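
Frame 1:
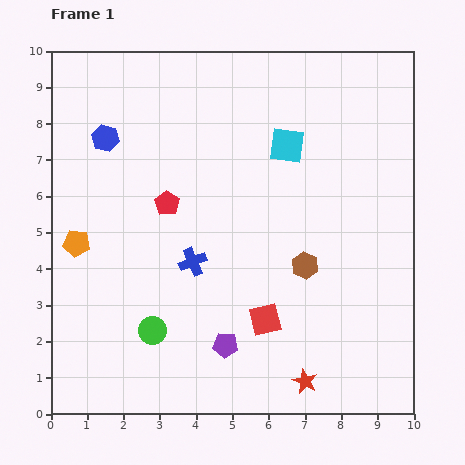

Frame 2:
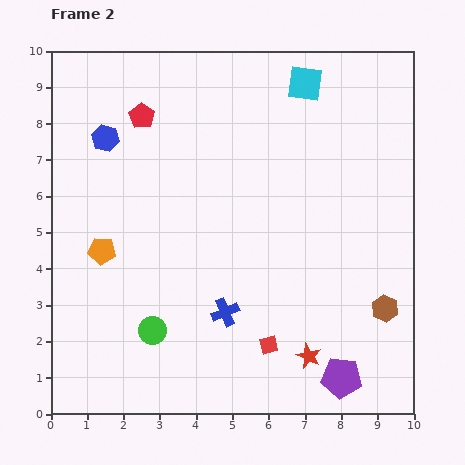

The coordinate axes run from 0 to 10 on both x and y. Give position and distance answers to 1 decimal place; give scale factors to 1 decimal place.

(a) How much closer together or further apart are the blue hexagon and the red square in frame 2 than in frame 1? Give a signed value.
+0.6

Distance in frame 1: 6.7. Distance in frame 2: 7.3.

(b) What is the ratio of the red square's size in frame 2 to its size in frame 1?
0.6×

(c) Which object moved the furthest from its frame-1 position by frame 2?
the purple pentagon

(moved 3.3; next 2.5)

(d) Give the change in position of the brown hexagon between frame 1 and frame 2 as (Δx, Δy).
(2.2, -1.2)

The brown hexagon was at (7.0, 4.1) in frame 1 and (9.2, 2.9) in frame 2.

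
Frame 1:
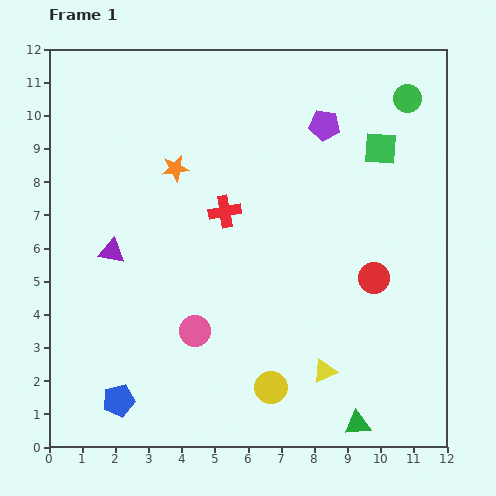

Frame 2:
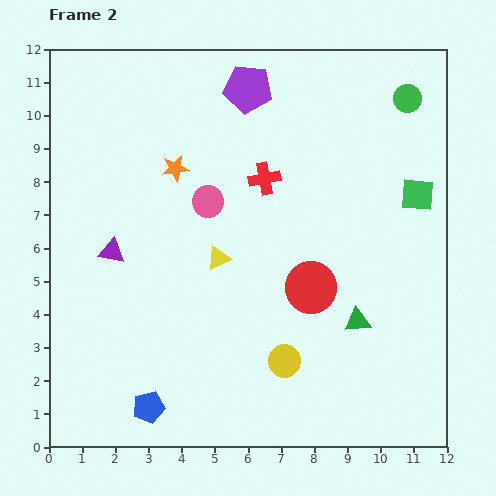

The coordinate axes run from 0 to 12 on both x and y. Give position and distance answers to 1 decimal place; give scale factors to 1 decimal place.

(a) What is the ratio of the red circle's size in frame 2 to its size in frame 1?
1.7×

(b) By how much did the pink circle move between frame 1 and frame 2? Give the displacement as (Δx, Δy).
(0.4, 3.9)

The pink circle was at (4.4, 3.5) in frame 1 and (4.8, 7.4) in frame 2.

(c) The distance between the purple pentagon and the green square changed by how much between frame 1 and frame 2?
+4.2

Distance in frame 1: 1.8. Distance in frame 2: 6.0.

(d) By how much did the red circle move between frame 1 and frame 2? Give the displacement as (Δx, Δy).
(-1.9, -0.3)

The red circle was at (9.8, 5.1) in frame 1 and (7.9, 4.8) in frame 2.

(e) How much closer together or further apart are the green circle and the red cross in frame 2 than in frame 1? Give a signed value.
-1.6

Distance in frame 1: 6.5. Distance in frame 2: 4.9.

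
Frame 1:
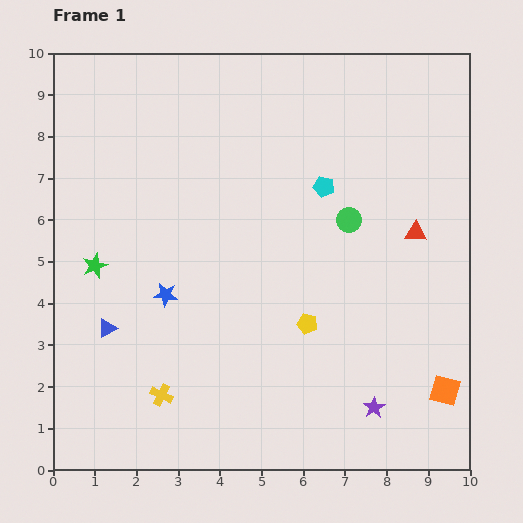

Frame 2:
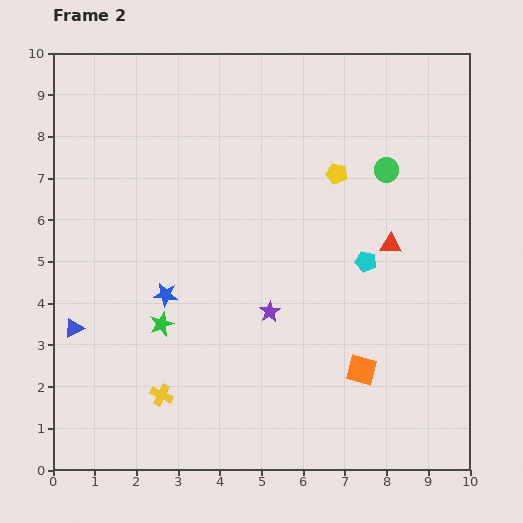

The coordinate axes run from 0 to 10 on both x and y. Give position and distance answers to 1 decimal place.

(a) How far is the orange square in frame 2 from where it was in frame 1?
2.1

The orange square moved from (9.4, 1.9) to (7.4, 2.4), a distance of √(2.0² + 0.5²) ≈ 2.1.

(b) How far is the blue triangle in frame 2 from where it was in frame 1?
0.8

The blue triangle moved from (1.3, 3.4) to (0.5, 3.4), a distance of √(0.8² + 0.0²) ≈ 0.8.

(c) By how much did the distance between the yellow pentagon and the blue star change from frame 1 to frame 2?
+1.5

Distance in frame 1: 3.5. Distance in frame 2: 5.0.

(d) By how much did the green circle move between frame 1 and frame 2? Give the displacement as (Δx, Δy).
(0.9, 1.2)

The green circle was at (7.1, 6.0) in frame 1 and (8.0, 7.2) in frame 2.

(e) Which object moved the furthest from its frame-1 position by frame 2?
the yellow pentagon

(moved 3.7; next 3.4)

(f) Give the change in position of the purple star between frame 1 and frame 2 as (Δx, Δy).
(-2.5, 2.3)

The purple star was at (7.7, 1.5) in frame 1 and (5.2, 3.8) in frame 2.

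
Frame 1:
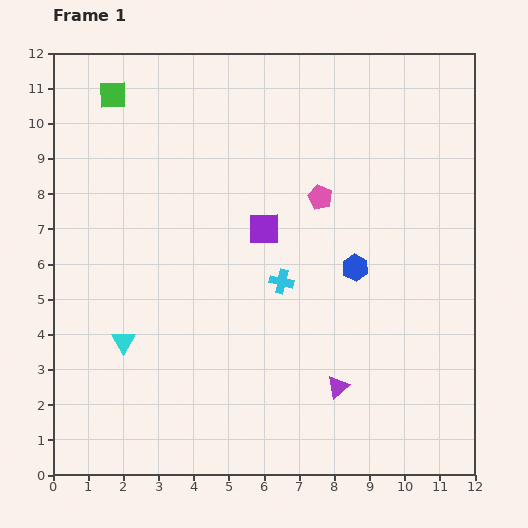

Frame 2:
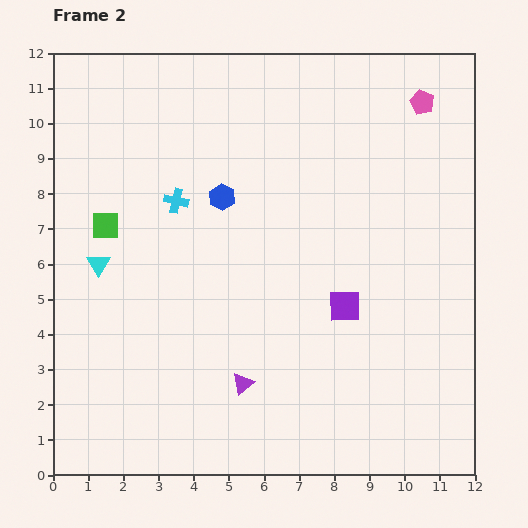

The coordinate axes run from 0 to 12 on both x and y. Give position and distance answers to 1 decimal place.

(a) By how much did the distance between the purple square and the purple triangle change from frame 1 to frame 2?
-1.4

Distance in frame 1: 5.0. Distance in frame 2: 3.6.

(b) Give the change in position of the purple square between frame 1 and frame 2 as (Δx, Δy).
(2.3, -2.2)

The purple square was at (6.0, 7.0) in frame 1 and (8.3, 4.8) in frame 2.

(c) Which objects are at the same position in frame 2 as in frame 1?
none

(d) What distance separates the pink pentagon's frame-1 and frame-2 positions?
4.0

The pink pentagon moved from (7.6, 7.9) to (10.5, 10.6), a distance of √(2.9² + 2.7²) ≈ 4.0.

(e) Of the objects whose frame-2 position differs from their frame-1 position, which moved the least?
the cyan triangle

(moved 2.3)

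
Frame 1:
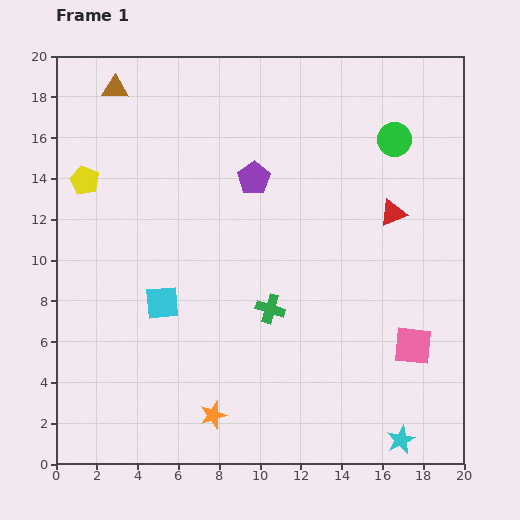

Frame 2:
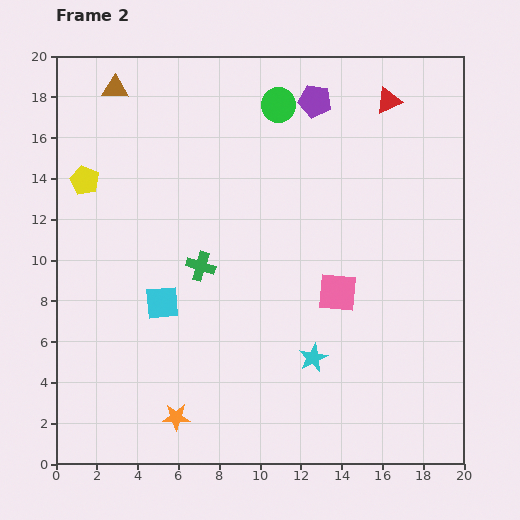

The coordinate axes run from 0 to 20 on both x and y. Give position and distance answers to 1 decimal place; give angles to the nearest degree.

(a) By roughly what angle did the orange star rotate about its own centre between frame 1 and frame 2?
17° clockwise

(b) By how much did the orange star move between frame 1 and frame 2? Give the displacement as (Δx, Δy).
(-1.8, -0.1)

The orange star was at (7.7, 2.4) in frame 1 and (5.9, 2.3) in frame 2.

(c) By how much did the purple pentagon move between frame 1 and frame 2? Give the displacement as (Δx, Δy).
(3.0, 3.8)

The purple pentagon was at (9.7, 14.0) in frame 1 and (12.7, 17.8) in frame 2.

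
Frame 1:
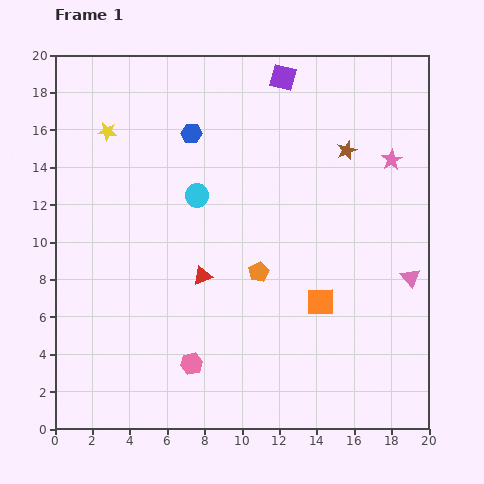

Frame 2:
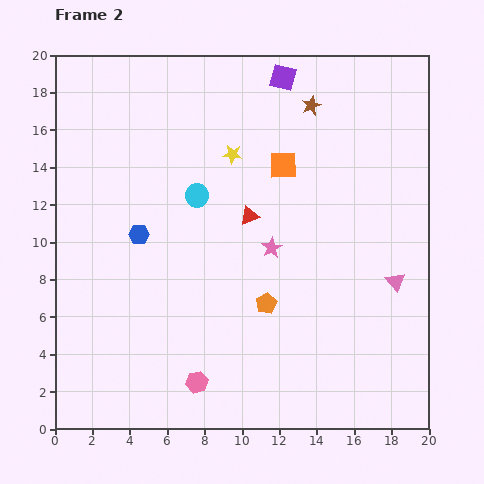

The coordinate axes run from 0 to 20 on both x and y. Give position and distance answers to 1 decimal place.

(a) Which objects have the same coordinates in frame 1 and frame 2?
the cyan circle, the purple square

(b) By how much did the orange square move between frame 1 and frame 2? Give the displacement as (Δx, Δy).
(-2.0, 7.3)

The orange square was at (14.2, 6.8) in frame 1 and (12.2, 14.1) in frame 2.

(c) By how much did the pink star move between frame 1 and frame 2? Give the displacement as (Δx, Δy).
(-6.4, -4.7)

The pink star was at (18.0, 14.4) in frame 1 and (11.6, 9.7) in frame 2.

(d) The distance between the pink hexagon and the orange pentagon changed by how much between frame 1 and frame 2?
-0.5

Distance in frame 1: 6.1. Distance in frame 2: 5.6.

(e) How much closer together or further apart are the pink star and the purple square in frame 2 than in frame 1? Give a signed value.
+1.8

Distance in frame 1: 7.3. Distance in frame 2: 9.1.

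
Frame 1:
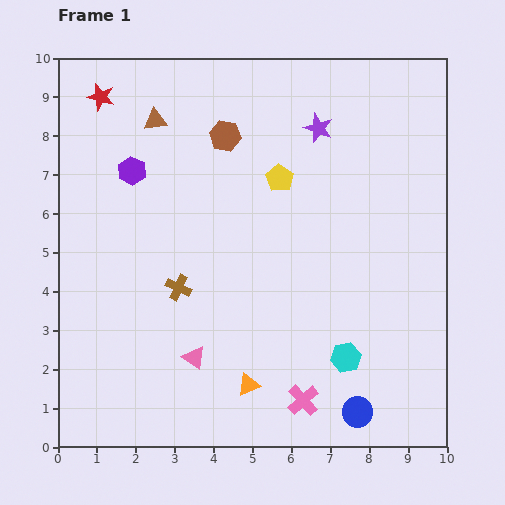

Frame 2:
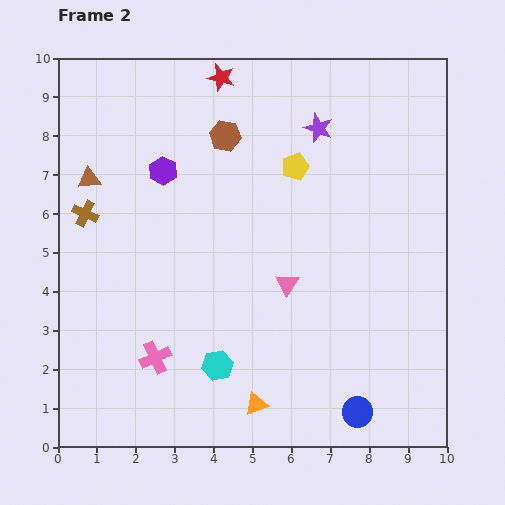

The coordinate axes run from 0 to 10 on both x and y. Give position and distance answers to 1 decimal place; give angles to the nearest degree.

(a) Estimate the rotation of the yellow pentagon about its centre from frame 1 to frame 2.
20° clockwise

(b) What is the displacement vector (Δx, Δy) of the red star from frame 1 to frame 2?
(3.1, 0.5)

The red star was at (1.1, 9.0) in frame 1 and (4.2, 9.5) in frame 2.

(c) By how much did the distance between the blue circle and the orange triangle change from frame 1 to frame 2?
-0.3

Distance in frame 1: 2.9. Distance in frame 2: 2.6.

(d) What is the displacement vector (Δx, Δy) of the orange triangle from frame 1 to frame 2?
(0.2, -0.5)

The orange triangle was at (4.9, 1.6) in frame 1 and (5.1, 1.1) in frame 2.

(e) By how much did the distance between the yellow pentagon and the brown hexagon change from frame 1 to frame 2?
+0.2

Distance in frame 1: 1.8. Distance in frame 2: 2.0.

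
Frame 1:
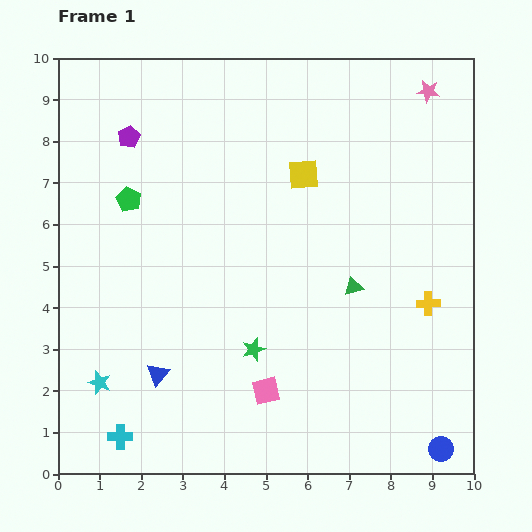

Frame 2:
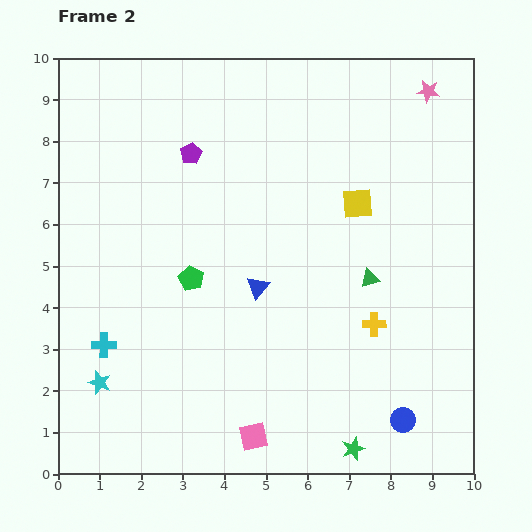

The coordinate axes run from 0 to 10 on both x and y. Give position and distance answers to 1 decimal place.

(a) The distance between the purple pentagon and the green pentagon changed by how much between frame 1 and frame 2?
+1.5

Distance in frame 1: 1.5. Distance in frame 2: 3.0.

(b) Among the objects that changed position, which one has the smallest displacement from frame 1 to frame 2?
the green triangle

(moved 0.4)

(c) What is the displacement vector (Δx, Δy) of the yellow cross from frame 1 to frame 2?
(-1.3, -0.5)

The yellow cross was at (8.9, 4.1) in frame 1 and (7.6, 3.6) in frame 2.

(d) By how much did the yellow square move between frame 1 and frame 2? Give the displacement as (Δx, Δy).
(1.3, -0.7)

The yellow square was at (5.9, 7.2) in frame 1 and (7.2, 6.5) in frame 2.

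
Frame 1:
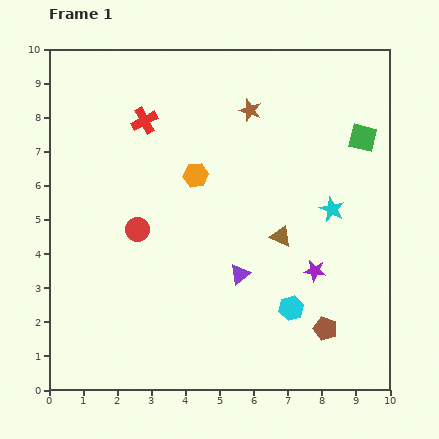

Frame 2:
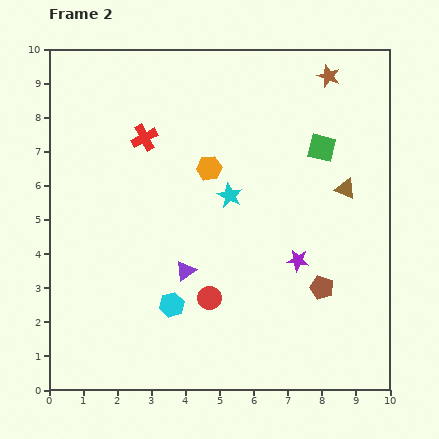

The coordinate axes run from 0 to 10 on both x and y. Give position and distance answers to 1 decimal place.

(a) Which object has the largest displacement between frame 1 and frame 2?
the cyan hexagon

(moved 3.5; next 3.0)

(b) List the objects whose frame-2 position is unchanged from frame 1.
none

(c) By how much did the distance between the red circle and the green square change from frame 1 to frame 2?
-1.6

Distance in frame 1: 7.1. Distance in frame 2: 5.5.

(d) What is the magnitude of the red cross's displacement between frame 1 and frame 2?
0.5

The red cross moved from (2.8, 7.9) to (2.8, 7.4), a distance of √(0.0² + 0.5²) ≈ 0.5.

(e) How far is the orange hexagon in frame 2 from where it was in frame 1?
0.4

The orange hexagon moved from (4.3, 6.3) to (4.7, 6.5), a distance of √(0.4² + 0.2²) ≈ 0.4.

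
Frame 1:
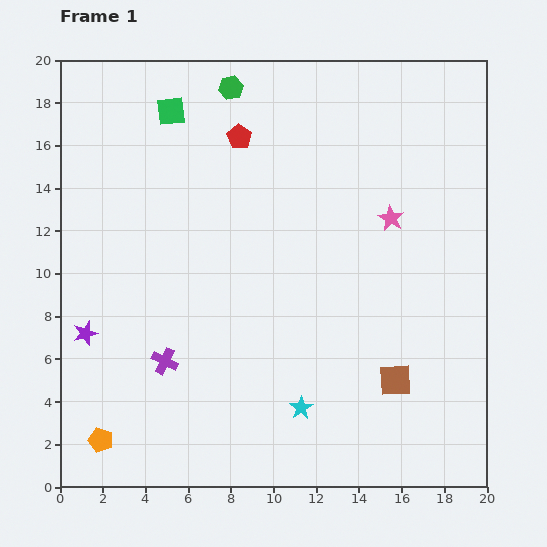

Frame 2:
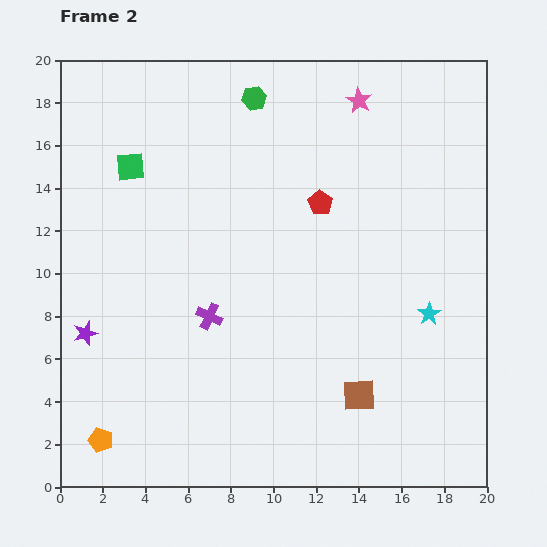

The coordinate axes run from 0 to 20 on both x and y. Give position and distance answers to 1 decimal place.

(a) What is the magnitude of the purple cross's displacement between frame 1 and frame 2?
3.0

The purple cross moved from (4.9, 5.9) to (7.0, 8.0), a distance of √(2.1² + 2.1²) ≈ 3.0.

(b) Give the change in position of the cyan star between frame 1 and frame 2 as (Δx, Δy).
(6.0, 4.4)

The cyan star was at (11.3, 3.7) in frame 1 and (17.3, 8.1) in frame 2.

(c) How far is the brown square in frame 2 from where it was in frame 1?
1.8

The brown square moved from (15.7, 5.0) to (14.0, 4.3), a distance of √(1.7² + 0.7²) ≈ 1.8.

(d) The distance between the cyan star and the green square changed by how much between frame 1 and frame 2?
+0.4

Distance in frame 1: 15.2. Distance in frame 2: 15.6.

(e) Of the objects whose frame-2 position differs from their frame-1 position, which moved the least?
the green hexagon

(moved 1.2)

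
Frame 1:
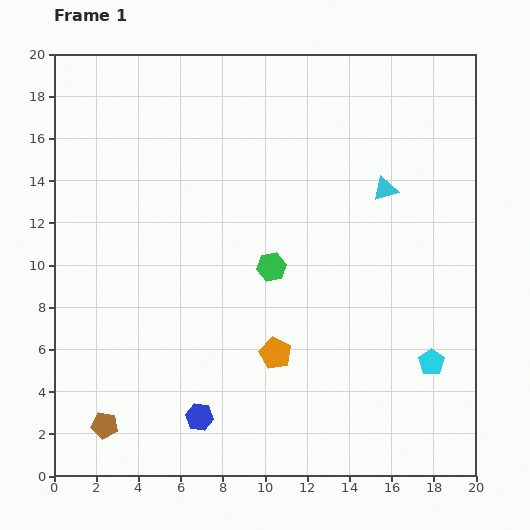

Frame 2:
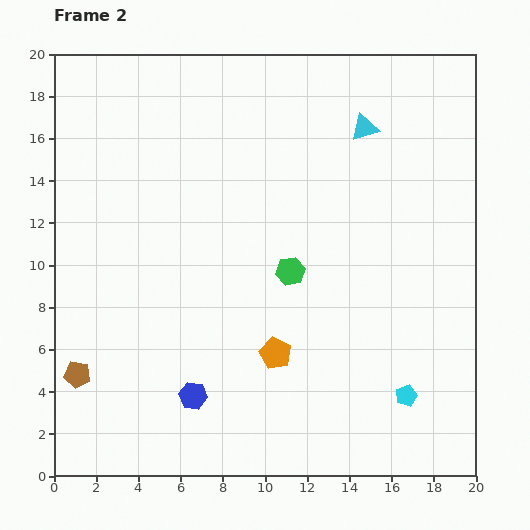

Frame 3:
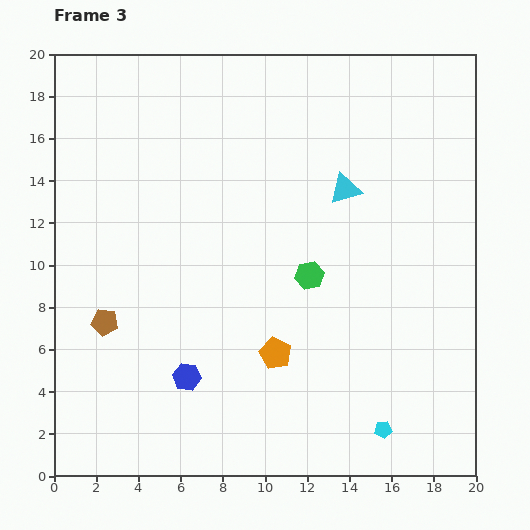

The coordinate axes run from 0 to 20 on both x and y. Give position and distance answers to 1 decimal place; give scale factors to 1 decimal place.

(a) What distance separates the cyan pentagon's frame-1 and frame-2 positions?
2.0

The cyan pentagon moved from (17.9, 5.4) to (16.7, 3.8), a distance of √(1.2² + 1.6²) ≈ 2.0.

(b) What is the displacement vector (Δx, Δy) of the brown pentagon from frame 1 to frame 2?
(-1.3, 2.4)

The brown pentagon was at (2.4, 2.4) in frame 1 and (1.1, 4.8) in frame 2.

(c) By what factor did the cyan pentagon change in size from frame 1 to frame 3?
0.7×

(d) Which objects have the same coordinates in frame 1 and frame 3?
the orange pentagon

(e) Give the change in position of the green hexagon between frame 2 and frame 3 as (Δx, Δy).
(0.9, -0.2)

The green hexagon was at (11.2, 9.7) in frame 2 and (12.1, 9.5) in frame 3.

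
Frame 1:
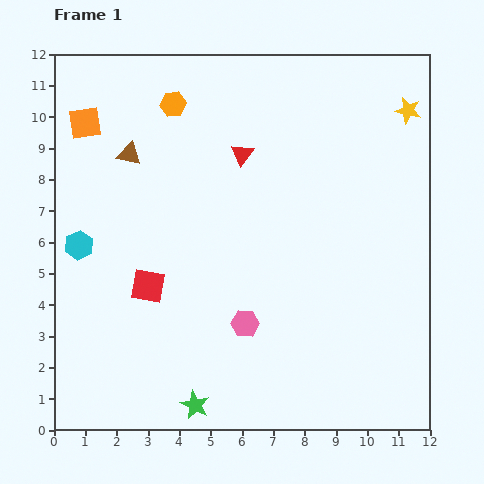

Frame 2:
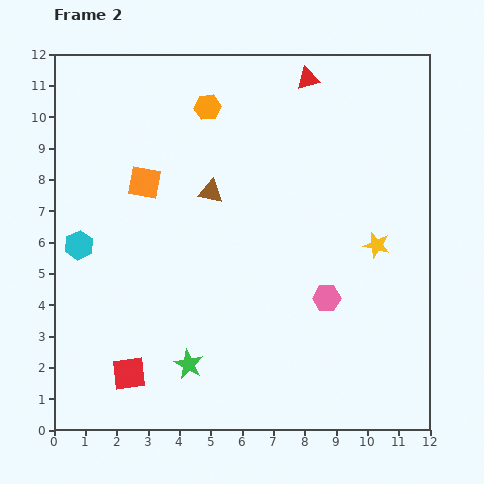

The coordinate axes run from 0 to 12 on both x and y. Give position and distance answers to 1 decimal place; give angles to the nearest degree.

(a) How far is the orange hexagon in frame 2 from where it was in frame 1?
1.1

The orange hexagon moved from (3.8, 10.4) to (4.9, 10.3), a distance of √(1.1² + 0.1²) ≈ 1.1.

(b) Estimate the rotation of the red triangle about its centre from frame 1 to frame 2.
40° clockwise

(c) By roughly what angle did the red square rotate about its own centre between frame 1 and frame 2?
18° counter-clockwise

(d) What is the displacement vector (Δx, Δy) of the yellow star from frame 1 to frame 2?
(-1.0, -4.3)

The yellow star was at (11.3, 10.2) in frame 1 and (10.3, 5.9) in frame 2.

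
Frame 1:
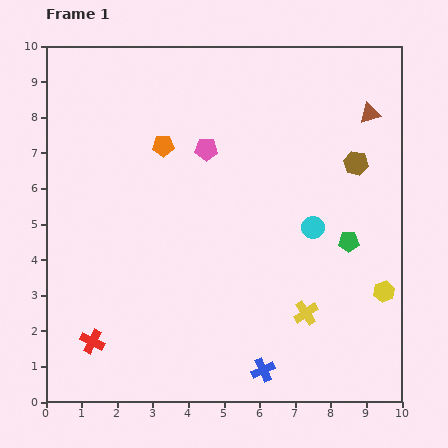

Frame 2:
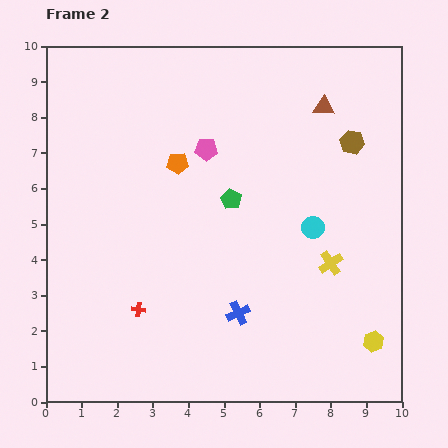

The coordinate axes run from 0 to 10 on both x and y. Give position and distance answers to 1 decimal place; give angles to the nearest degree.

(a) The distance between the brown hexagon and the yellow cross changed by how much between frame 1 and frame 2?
-0.9

Distance in frame 1: 4.4. Distance in frame 2: 3.5.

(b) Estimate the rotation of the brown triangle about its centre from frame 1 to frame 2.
19° clockwise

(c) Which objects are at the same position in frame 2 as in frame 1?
the cyan circle, the pink pentagon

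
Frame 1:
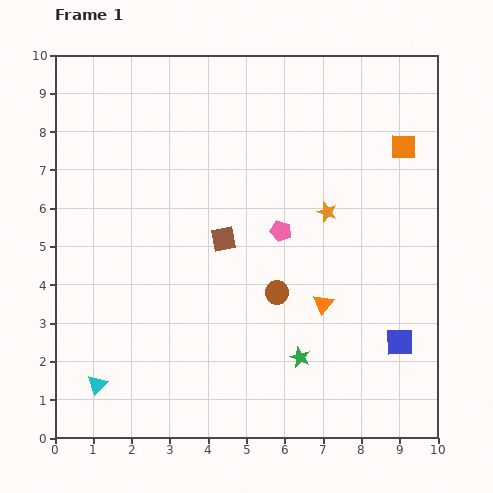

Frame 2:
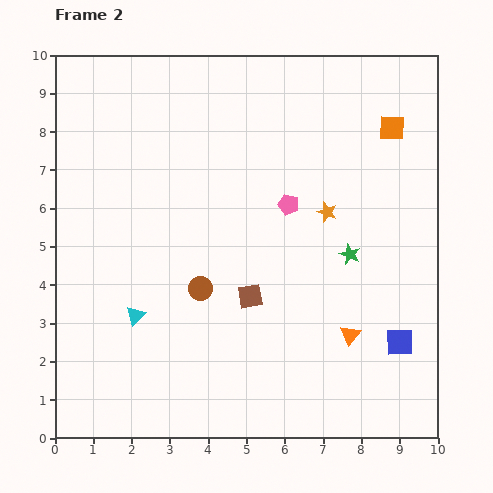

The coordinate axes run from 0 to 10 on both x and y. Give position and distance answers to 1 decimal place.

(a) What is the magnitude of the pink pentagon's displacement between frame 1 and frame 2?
0.7

The pink pentagon moved from (5.9, 5.4) to (6.1, 6.1), a distance of √(0.2² + 0.7²) ≈ 0.7.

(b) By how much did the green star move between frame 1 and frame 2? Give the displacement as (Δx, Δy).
(1.3, 2.7)

The green star was at (6.4, 2.1) in frame 1 and (7.7, 4.8) in frame 2.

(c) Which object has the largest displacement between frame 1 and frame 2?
the green star

(moved 3.0; next 2.1)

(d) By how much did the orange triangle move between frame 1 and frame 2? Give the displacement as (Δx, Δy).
(0.7, -0.8)

The orange triangle was at (7.0, 3.5) in frame 1 and (7.7, 2.7) in frame 2.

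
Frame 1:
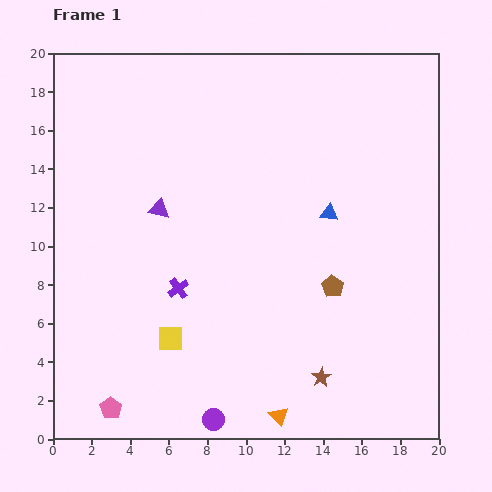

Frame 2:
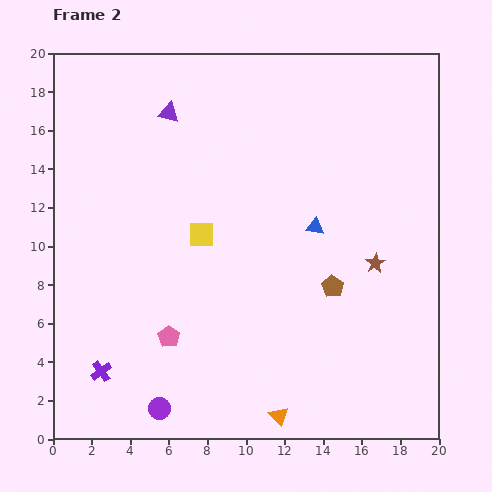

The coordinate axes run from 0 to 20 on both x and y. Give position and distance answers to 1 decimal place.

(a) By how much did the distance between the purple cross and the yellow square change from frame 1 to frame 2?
+6.2

Distance in frame 1: 2.6. Distance in frame 2: 8.8.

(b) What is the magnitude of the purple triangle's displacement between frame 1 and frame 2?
5.0

The purple triangle moved from (5.5, 11.9) to (6.0, 16.9), a distance of √(0.5² + 5.0²) ≈ 5.0.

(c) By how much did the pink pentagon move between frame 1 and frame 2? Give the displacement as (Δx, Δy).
(3.0, 3.7)

The pink pentagon was at (3.0, 1.6) in frame 1 and (6.0, 5.3) in frame 2.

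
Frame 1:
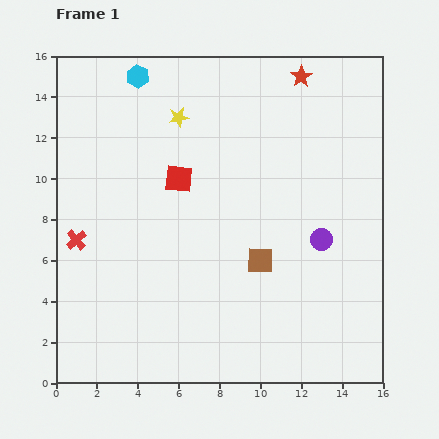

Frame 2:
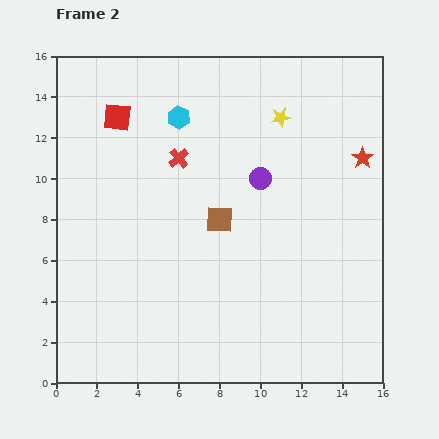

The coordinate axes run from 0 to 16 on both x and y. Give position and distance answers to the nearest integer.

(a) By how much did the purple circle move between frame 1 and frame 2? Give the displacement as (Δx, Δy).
(-3, 3)

The purple circle was at (13, 7) in frame 1 and (10, 10) in frame 2.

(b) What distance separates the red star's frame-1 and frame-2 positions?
5

The red star moved from (12, 15) to (15, 11), a distance of √(3² + 4²) ≈ 5.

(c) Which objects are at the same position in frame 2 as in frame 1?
none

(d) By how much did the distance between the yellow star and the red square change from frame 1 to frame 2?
+5

Distance in frame 1: 3. Distance in frame 2: 8.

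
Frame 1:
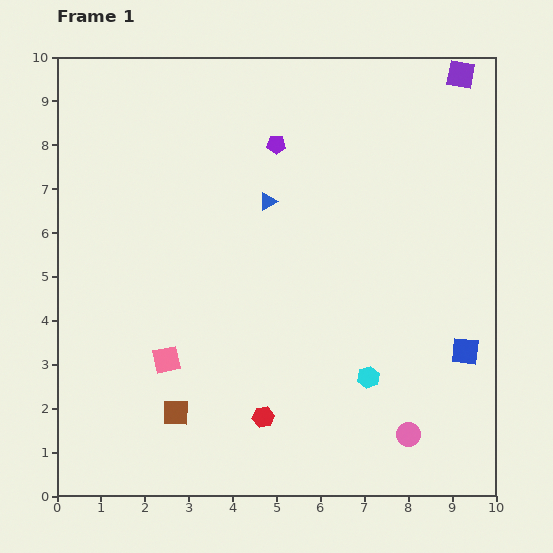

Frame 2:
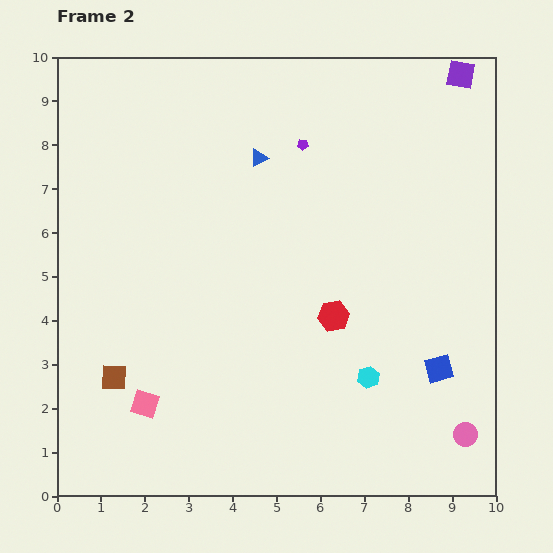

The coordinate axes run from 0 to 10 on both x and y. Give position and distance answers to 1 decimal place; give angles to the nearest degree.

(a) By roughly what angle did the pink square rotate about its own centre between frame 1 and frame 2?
31° clockwise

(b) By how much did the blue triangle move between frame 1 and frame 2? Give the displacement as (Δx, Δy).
(-0.2, 1.0)

The blue triangle was at (4.8, 6.7) in frame 1 and (4.6, 7.7) in frame 2.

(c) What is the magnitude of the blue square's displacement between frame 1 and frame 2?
0.7

The blue square moved from (9.3, 3.3) to (8.7, 2.9), a distance of √(0.6² + 0.4²) ≈ 0.7.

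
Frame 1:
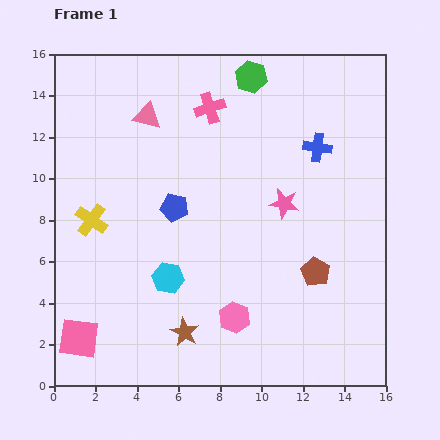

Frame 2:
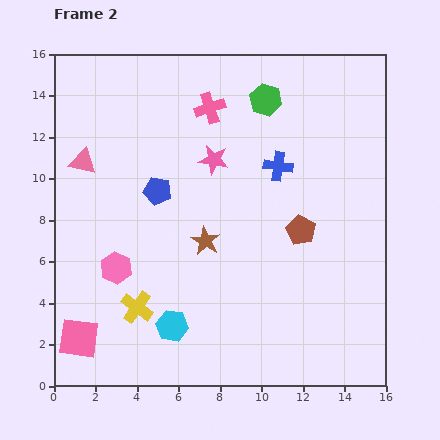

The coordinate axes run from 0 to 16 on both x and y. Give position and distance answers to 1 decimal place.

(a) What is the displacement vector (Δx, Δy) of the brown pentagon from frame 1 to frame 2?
(-0.7, 2.0)

The brown pentagon was at (12.6, 5.5) in frame 1 and (11.9, 7.5) in frame 2.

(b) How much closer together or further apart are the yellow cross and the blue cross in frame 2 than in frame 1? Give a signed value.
-1.8

Distance in frame 1: 11.4. Distance in frame 2: 9.6.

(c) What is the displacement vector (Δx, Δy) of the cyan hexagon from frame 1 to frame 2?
(0.2, -2.3)

The cyan hexagon was at (5.5, 5.2) in frame 1 and (5.7, 2.9) in frame 2.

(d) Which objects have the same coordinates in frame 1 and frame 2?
the pink square, the pink cross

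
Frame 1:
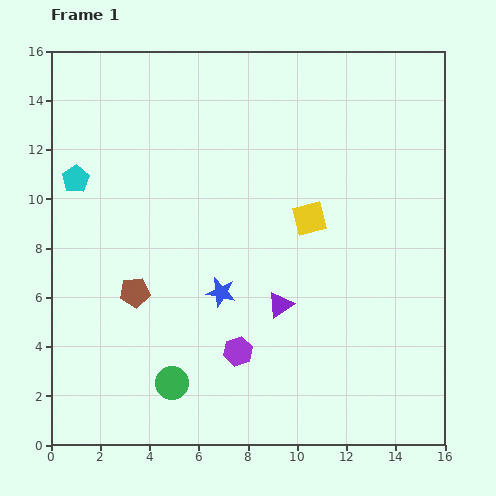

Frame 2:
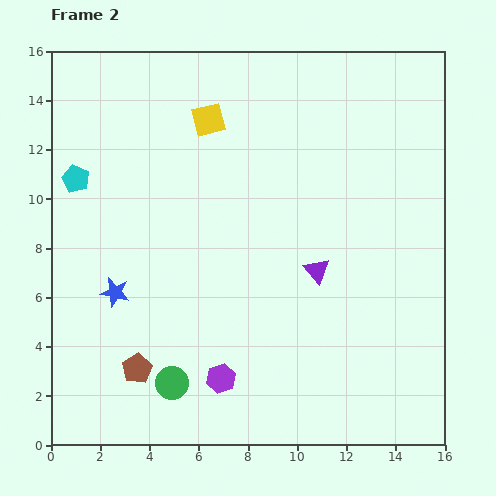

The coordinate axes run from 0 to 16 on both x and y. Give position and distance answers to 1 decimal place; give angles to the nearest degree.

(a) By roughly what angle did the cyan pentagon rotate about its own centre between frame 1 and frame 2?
16° counter-clockwise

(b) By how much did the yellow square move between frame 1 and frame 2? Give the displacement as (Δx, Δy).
(-4.1, 4.0)

The yellow square was at (10.5, 9.2) in frame 1 and (6.4, 13.2) in frame 2.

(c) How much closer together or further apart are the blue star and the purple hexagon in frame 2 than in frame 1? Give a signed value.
+3.0

Distance in frame 1: 2.5. Distance in frame 2: 5.5.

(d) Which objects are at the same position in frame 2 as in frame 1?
the green circle, the cyan pentagon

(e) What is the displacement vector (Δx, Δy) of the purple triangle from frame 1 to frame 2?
(1.5, 1.4)

The purple triangle was at (9.3, 5.7) in frame 1 and (10.8, 7.1) in frame 2.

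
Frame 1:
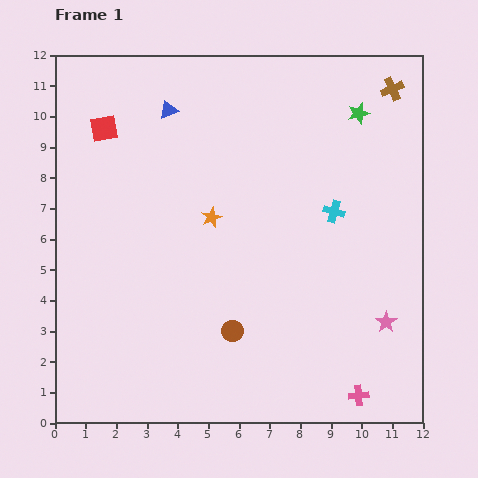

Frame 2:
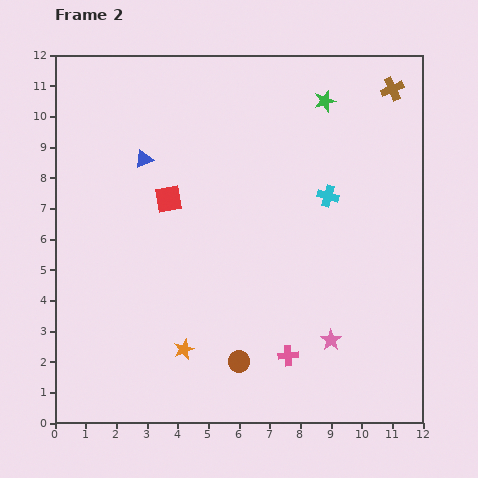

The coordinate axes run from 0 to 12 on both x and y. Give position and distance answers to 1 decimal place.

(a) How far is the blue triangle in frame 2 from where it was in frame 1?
1.8

The blue triangle moved from (3.7, 10.2) to (2.9, 8.6), a distance of √(0.8² + 1.6²) ≈ 1.8.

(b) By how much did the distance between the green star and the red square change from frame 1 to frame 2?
-2.3

Distance in frame 1: 8.3. Distance in frame 2: 6.0.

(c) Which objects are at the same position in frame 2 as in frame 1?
the brown cross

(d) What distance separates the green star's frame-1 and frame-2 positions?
1.2

The green star moved from (9.9, 10.1) to (8.8, 10.5), a distance of √(1.1² + 0.4²) ≈ 1.2.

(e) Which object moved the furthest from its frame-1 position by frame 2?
the orange star

(moved 4.4; next 3.1)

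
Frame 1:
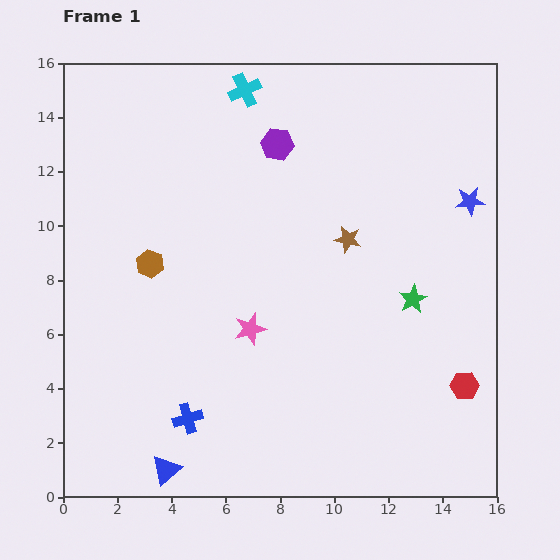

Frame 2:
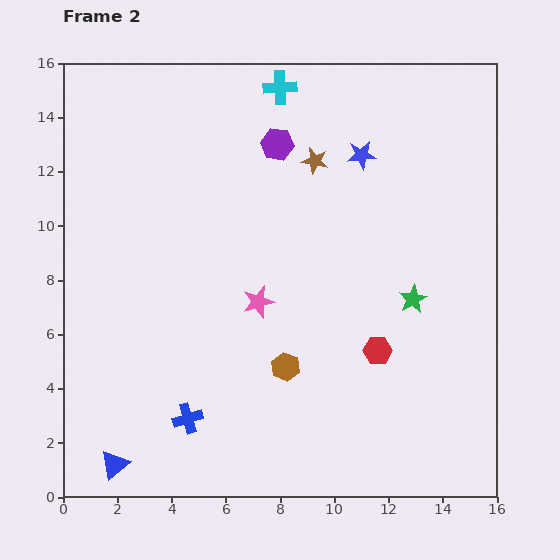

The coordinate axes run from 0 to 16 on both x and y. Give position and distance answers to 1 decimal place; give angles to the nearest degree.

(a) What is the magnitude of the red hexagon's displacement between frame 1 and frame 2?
3.5

The red hexagon moved from (14.8, 4.1) to (11.6, 5.4), a distance of √(3.2² + 1.3²) ≈ 3.5.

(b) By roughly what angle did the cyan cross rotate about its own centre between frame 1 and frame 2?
23° clockwise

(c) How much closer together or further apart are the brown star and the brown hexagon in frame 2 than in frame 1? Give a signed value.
+0.3

Distance in frame 1: 7.4. Distance in frame 2: 7.7.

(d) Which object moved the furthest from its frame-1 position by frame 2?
the brown hexagon

(moved 6.3; next 4.3)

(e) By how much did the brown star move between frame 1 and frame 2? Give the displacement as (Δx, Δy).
(-1.2, 2.9)

The brown star was at (10.5, 9.5) in frame 1 and (9.3, 12.4) in frame 2.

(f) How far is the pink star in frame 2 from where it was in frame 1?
1.0

The pink star moved from (6.9, 6.2) to (7.2, 7.2), a distance of √(0.3² + 1.0²) ≈ 1.0.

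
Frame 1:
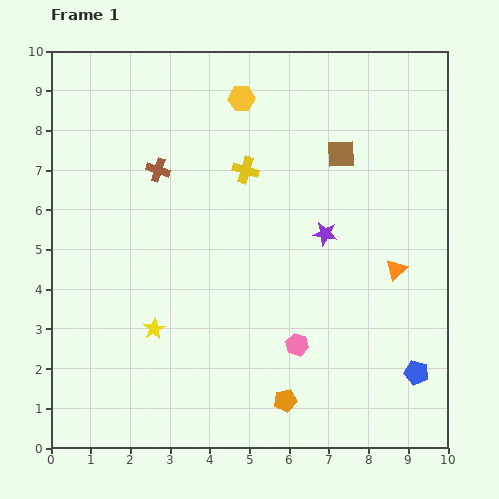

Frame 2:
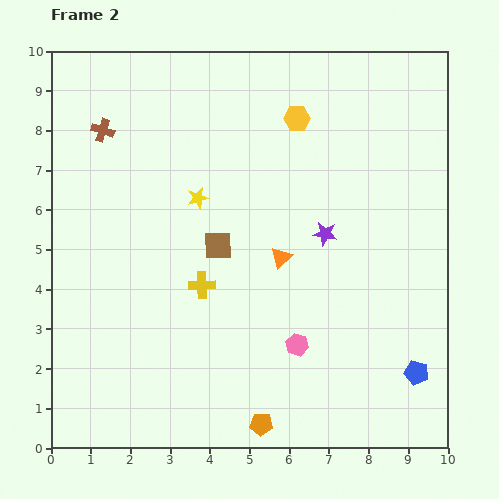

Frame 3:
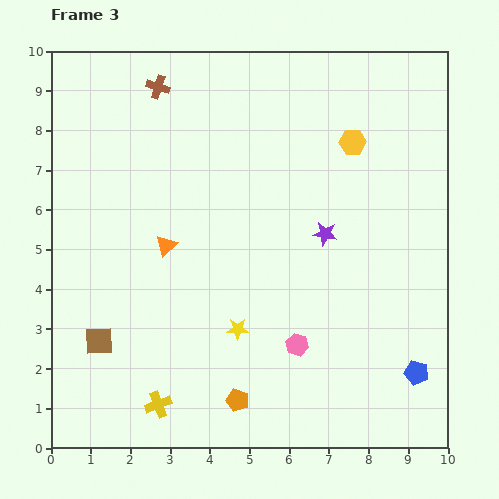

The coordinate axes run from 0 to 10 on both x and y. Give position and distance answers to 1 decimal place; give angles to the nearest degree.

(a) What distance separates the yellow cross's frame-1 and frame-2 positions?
3.1

The yellow cross moved from (4.9, 7.0) to (3.8, 4.1), a distance of √(1.1² + 2.9²) ≈ 3.1.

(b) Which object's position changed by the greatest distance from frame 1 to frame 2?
the brown square

(moved 3.9; next 3.5)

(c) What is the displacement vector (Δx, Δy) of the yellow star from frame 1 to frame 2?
(1.1, 3.3)

The yellow star was at (2.6, 3.0) in frame 1 and (3.7, 6.3) in frame 2.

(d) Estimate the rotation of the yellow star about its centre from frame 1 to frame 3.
30° clockwise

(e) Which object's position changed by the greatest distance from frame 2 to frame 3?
the brown square

(moved 3.8; next 3.4)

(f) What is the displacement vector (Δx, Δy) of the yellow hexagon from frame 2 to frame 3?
(1.4, -0.6)

The yellow hexagon was at (6.2, 8.3) in frame 2 and (7.6, 7.7) in frame 3.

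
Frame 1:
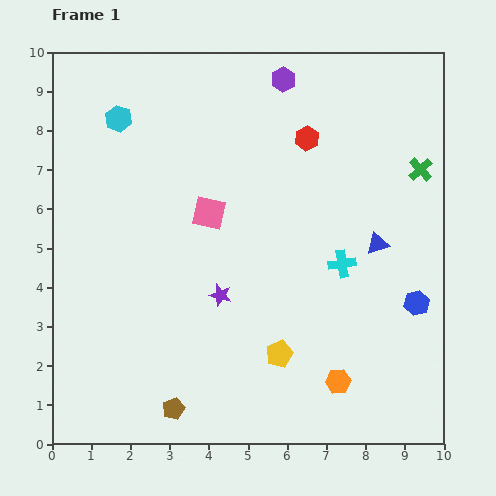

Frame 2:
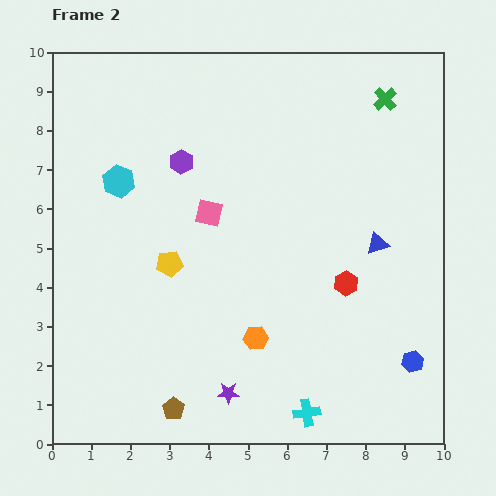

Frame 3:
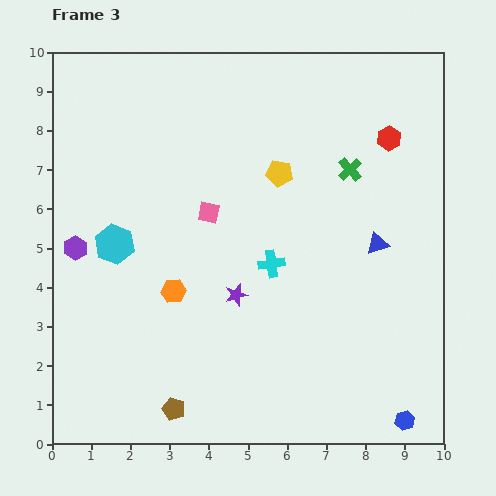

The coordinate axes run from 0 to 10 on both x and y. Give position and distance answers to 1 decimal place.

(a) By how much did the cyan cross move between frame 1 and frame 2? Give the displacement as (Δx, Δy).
(-0.9, -3.8)

The cyan cross was at (7.4, 4.6) in frame 1 and (6.5, 0.8) in frame 2.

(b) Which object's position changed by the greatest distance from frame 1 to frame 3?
the purple hexagon

(moved 6.8; next 4.8)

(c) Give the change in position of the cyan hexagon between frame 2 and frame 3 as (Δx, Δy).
(-0.1, -1.6)

The cyan hexagon was at (1.7, 6.7) in frame 2 and (1.6, 5.1) in frame 3.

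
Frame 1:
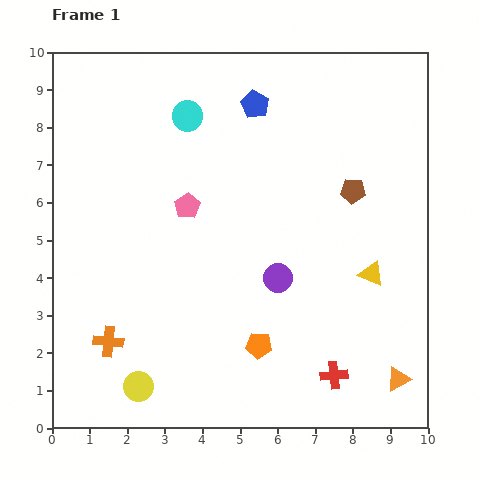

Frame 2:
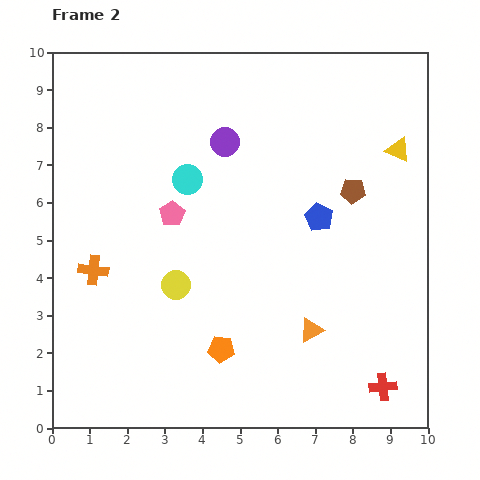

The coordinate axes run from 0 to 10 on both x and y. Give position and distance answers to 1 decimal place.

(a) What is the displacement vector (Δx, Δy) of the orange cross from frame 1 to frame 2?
(-0.4, 1.9)

The orange cross was at (1.5, 2.3) in frame 1 and (1.1, 4.2) in frame 2.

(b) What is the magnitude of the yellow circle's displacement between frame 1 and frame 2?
2.9

The yellow circle moved from (2.3, 1.1) to (3.3, 3.8), a distance of √(1.0² + 2.7²) ≈ 2.9.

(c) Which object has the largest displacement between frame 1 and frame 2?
the purple circle

(moved 3.9; next 3.4)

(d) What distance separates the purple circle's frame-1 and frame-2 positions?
3.9

The purple circle moved from (6.0, 4.0) to (4.6, 7.6), a distance of √(1.4² + 3.6²) ≈ 3.9.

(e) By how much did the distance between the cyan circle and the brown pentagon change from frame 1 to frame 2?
-0.4

Distance in frame 1: 4.8. Distance in frame 2: 4.4.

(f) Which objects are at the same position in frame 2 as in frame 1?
the brown pentagon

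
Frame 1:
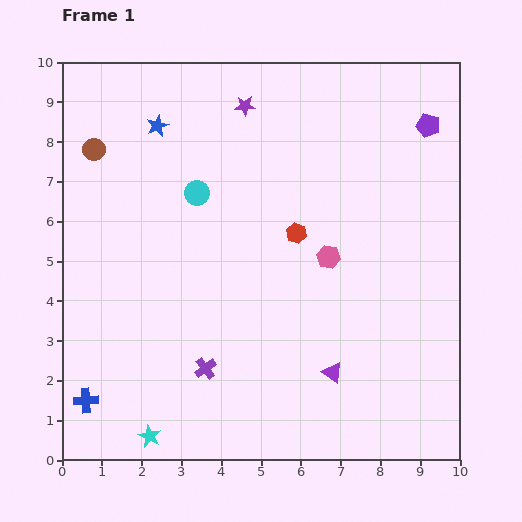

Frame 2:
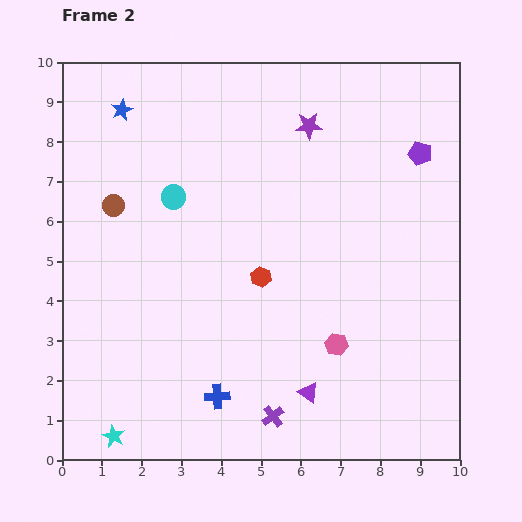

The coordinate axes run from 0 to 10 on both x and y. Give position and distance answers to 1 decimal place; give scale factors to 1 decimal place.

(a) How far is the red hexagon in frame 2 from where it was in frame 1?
1.4

The red hexagon moved from (5.9, 5.7) to (5.0, 4.6), a distance of √(0.9² + 1.1²) ≈ 1.4.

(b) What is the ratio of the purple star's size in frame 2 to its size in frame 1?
1.3×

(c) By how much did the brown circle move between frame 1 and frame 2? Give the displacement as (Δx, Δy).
(0.5, -1.4)

The brown circle was at (0.8, 7.8) in frame 1 and (1.3, 6.4) in frame 2.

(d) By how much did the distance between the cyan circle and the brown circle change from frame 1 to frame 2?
-1.3

Distance in frame 1: 2.8. Distance in frame 2: 1.5.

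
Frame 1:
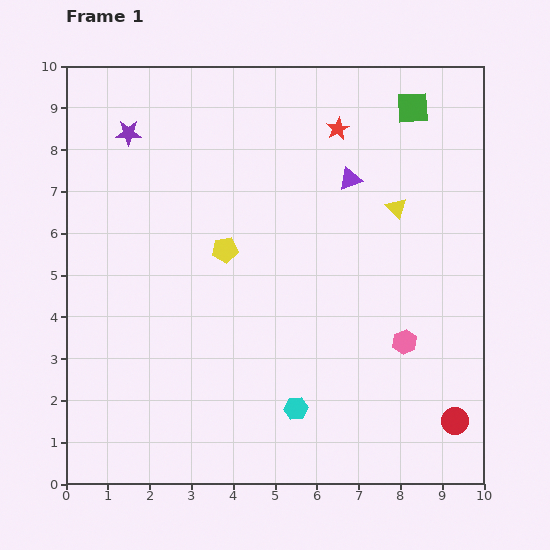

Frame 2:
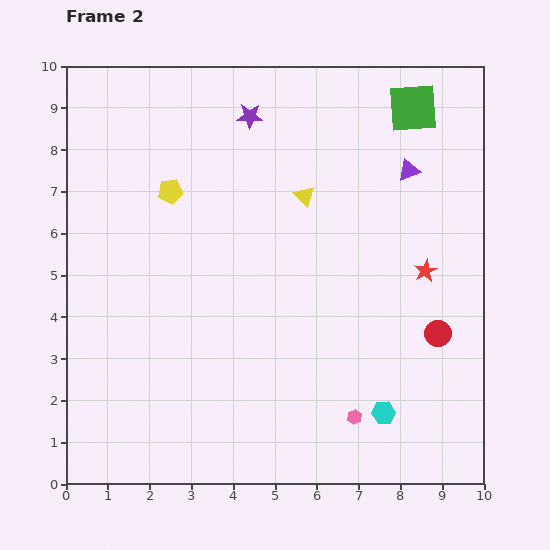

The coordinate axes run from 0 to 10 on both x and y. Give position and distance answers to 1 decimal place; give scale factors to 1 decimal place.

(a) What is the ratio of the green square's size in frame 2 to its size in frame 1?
1.5×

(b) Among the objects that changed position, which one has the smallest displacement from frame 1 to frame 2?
the purple triangle

(moved 1.4)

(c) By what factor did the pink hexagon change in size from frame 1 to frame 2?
0.6×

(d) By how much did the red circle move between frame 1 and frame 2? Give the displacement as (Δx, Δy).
(-0.4, 2.1)

The red circle was at (9.3, 1.5) in frame 1 and (8.9, 3.6) in frame 2.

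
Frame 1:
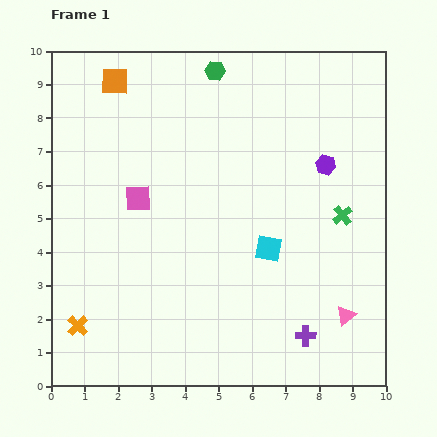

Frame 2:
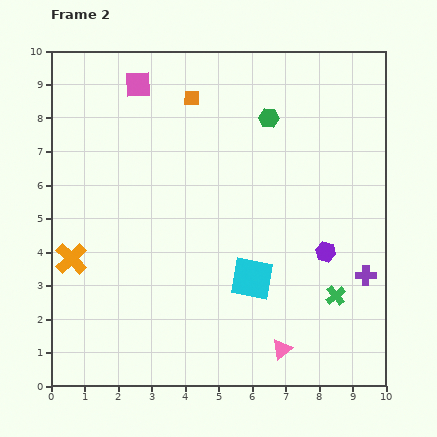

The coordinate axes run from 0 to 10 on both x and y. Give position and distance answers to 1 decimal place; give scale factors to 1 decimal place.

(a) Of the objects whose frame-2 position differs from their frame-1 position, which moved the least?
the cyan square

(moved 1.0)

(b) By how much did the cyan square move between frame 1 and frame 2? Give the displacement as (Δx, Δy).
(-0.5, -0.9)

The cyan square was at (6.5, 4.1) in frame 1 and (6.0, 3.2) in frame 2.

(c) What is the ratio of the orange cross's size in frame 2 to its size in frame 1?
1.5×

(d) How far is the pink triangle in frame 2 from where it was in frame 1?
2.1

The pink triangle moved from (8.8, 2.1) to (6.9, 1.1), a distance of √(1.9² + 1.0²) ≈ 2.1.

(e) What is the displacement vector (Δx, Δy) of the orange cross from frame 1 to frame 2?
(-0.2, 2.0)

The orange cross was at (0.8, 1.8) in frame 1 and (0.6, 3.8) in frame 2.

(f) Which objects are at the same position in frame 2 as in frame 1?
none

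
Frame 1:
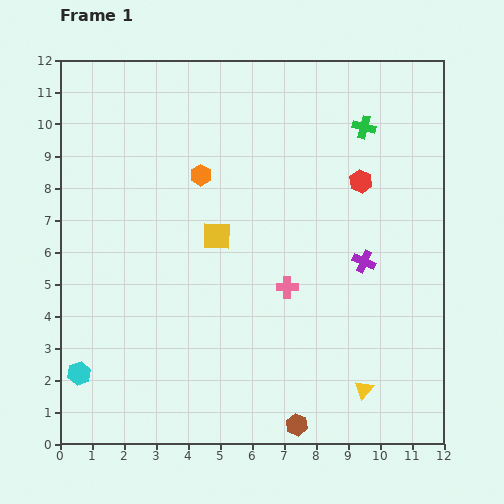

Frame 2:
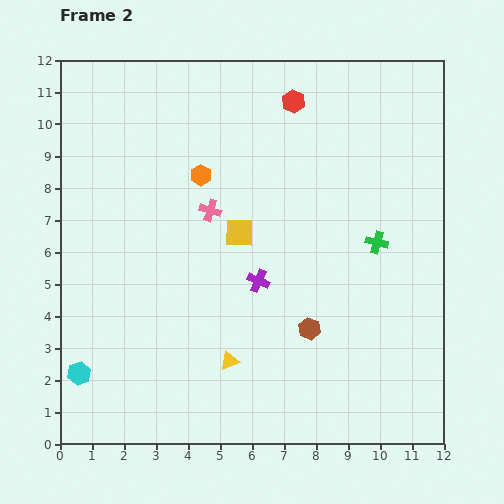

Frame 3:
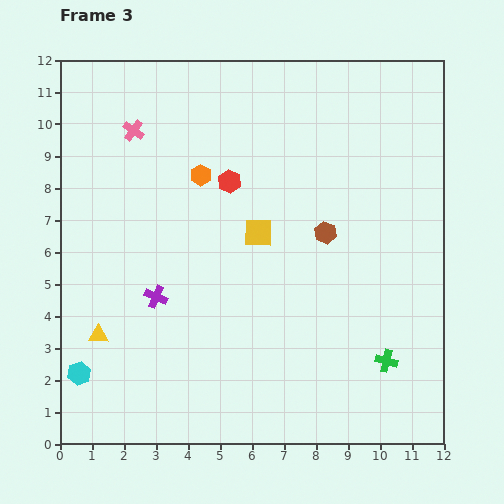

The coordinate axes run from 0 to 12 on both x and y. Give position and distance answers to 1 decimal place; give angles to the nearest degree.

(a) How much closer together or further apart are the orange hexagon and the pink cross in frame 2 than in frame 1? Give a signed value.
-3.3

Distance in frame 1: 4.4. Distance in frame 2: 1.1.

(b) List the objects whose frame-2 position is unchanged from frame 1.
the cyan hexagon, the orange hexagon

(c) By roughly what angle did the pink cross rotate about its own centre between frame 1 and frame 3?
35° clockwise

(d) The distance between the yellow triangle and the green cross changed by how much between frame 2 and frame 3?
+3.1

Distance in frame 2: 5.9. Distance in frame 3: 9.0.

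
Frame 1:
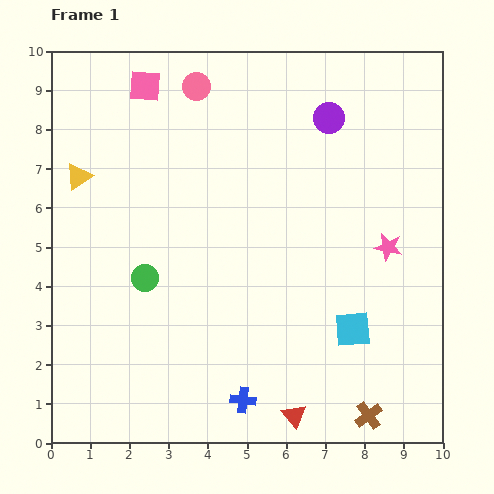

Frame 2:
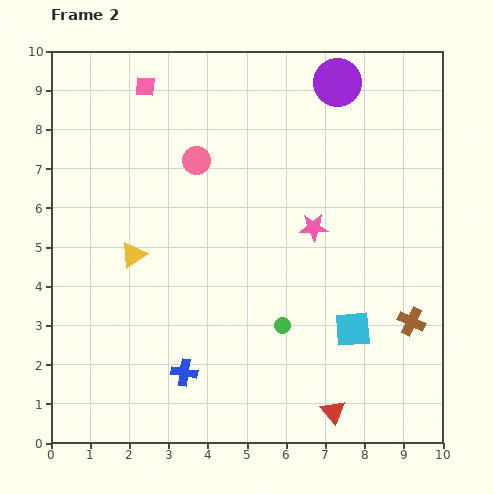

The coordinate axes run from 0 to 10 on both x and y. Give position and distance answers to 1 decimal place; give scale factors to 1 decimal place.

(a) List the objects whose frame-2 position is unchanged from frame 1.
the pink square, the cyan square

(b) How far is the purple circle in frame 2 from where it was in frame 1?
0.9

The purple circle moved from (7.1, 8.3) to (7.3, 9.2), a distance of √(0.2² + 0.9²) ≈ 0.9.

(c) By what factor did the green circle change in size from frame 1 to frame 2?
0.6×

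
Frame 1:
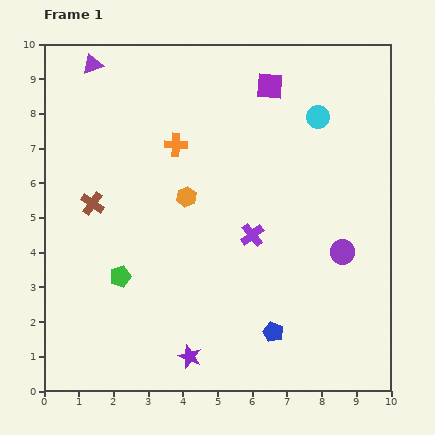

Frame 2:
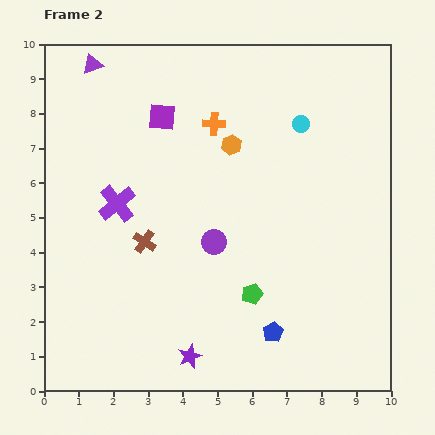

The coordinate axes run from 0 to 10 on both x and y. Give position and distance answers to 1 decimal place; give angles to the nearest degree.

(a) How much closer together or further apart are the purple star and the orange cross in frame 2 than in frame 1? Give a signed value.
+0.6

Distance in frame 1: 6.1. Distance in frame 2: 6.7.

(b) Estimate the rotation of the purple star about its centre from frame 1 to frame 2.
30° clockwise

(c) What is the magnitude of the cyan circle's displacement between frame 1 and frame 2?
0.5

The cyan circle moved from (7.9, 7.9) to (7.4, 7.7), a distance of √(0.5² + 0.2²) ≈ 0.5.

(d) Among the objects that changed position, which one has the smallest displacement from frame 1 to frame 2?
the cyan circle

(moved 0.5)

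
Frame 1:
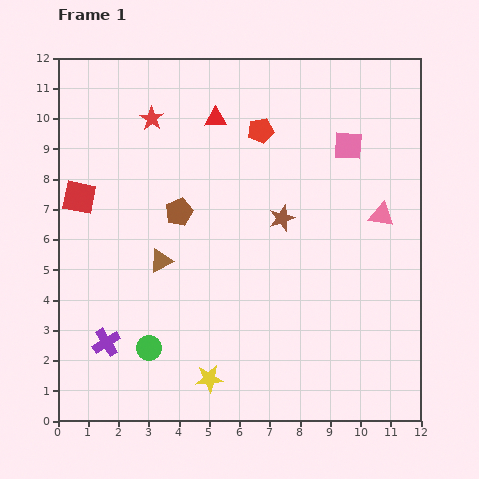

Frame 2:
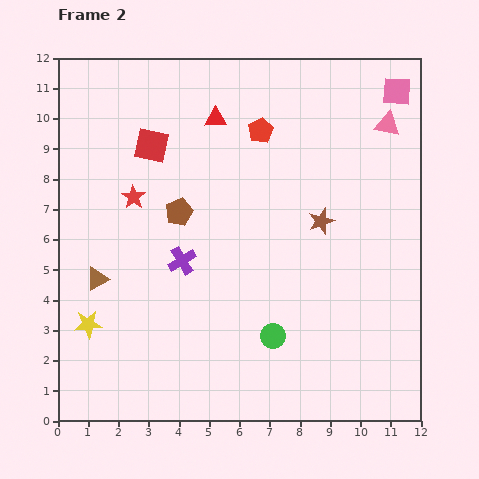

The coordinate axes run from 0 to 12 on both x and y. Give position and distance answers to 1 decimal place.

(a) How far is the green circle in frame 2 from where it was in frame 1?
4.1

The green circle moved from (3.0, 2.4) to (7.1, 2.8), a distance of √(4.1² + 0.4²) ≈ 4.1.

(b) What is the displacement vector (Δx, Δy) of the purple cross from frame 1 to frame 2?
(2.5, 2.7)

The purple cross was at (1.6, 2.6) in frame 1 and (4.1, 5.3) in frame 2.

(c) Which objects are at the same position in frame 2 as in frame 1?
the brown pentagon, the red pentagon, the red triangle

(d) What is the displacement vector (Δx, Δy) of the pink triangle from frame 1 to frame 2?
(0.2, 3.0)

The pink triangle was at (10.7, 6.8) in frame 1 and (10.9, 9.8) in frame 2.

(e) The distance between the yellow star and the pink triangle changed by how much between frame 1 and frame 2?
+4.0

Distance in frame 1: 7.9. Distance in frame 2: 11.9.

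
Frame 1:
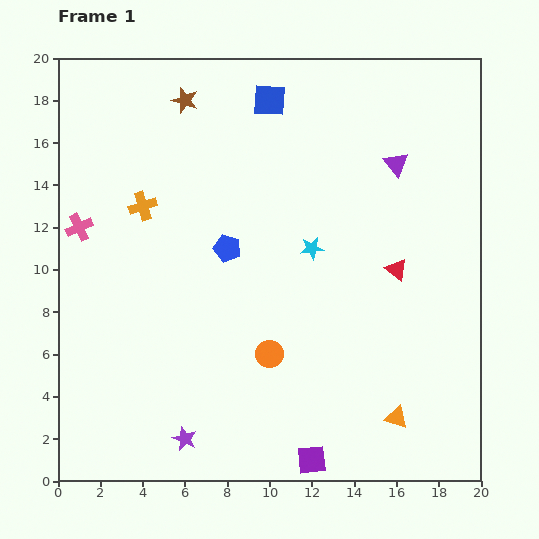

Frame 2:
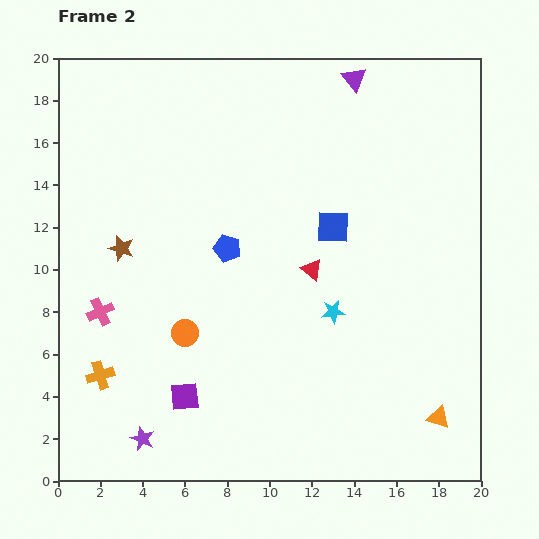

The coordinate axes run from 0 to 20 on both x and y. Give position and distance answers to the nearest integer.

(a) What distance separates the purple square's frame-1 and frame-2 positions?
7

The purple square moved from (12, 1) to (6, 4), a distance of √(6² + 3²) ≈ 7.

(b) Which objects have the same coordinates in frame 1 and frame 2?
the blue pentagon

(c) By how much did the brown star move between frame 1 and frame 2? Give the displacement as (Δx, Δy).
(-3, -7)

The brown star was at (6, 18) in frame 1 and (3, 11) in frame 2.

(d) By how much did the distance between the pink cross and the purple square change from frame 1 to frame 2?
-10

Distance in frame 1: 16. Distance in frame 2: 6.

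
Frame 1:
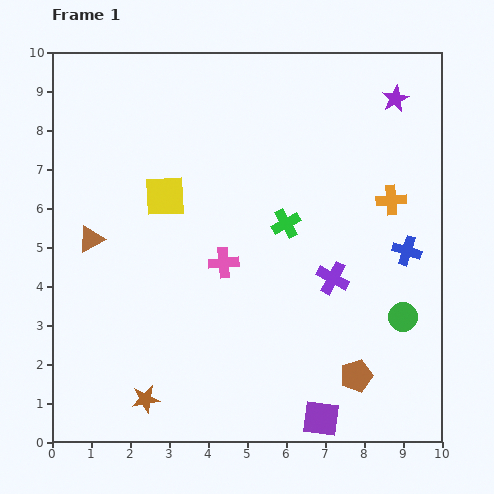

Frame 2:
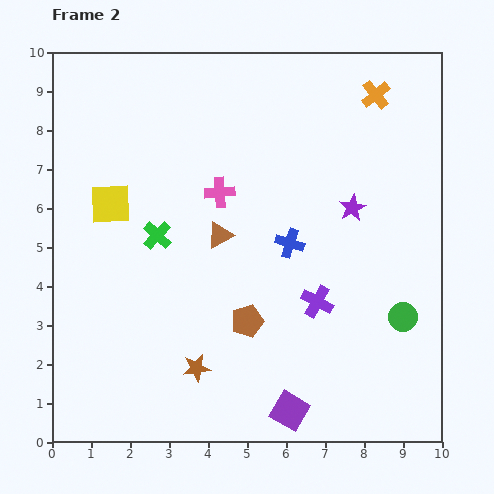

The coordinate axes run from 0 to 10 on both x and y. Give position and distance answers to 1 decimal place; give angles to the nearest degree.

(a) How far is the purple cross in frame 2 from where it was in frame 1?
0.7

The purple cross moved from (7.2, 4.2) to (6.8, 3.6), a distance of √(0.4² + 0.6²) ≈ 0.7.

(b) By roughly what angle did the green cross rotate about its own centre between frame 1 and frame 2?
18° counter-clockwise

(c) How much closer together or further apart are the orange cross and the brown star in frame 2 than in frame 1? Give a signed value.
+0.3

Distance in frame 1: 8.1. Distance in frame 2: 8.4.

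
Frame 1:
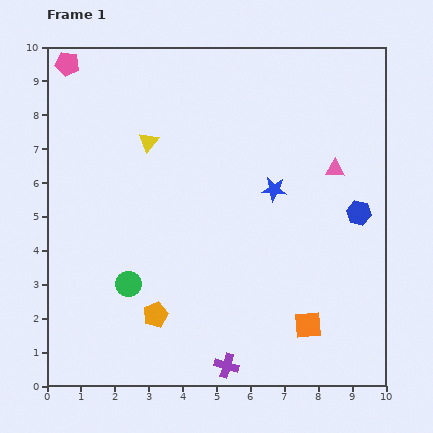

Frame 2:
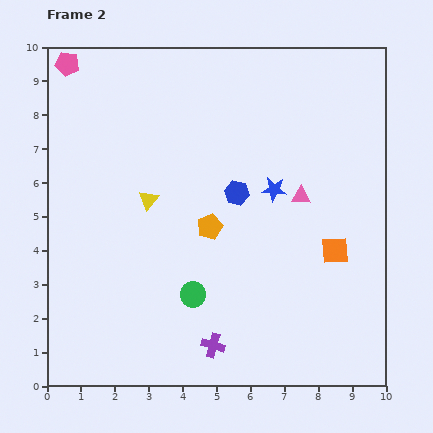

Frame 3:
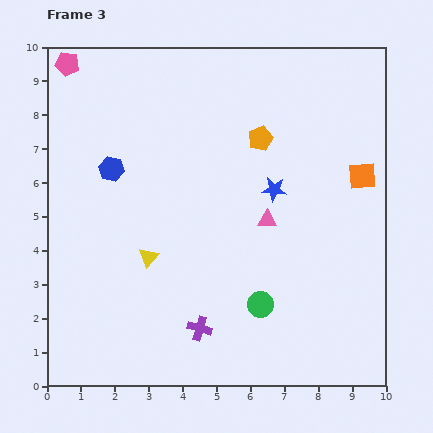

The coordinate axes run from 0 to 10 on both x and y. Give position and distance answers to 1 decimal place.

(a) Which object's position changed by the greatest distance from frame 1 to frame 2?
the blue hexagon

(moved 3.6; next 3.1)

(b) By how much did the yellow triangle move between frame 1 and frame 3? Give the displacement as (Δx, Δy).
(0.0, -3.4)

The yellow triangle was at (3.0, 7.2) in frame 1 and (3.0, 3.8) in frame 3.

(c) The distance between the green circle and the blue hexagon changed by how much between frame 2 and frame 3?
+2.6

Distance in frame 2: 3.3. Distance in frame 3: 5.9.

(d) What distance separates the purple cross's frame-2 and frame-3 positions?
0.6

The purple cross moved from (4.9, 1.2) to (4.5, 1.7), a distance of √(0.4² + 0.5²) ≈ 0.6.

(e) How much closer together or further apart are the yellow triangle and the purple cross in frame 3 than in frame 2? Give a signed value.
-2.1

Distance in frame 2: 4.7. Distance in frame 3: 2.6.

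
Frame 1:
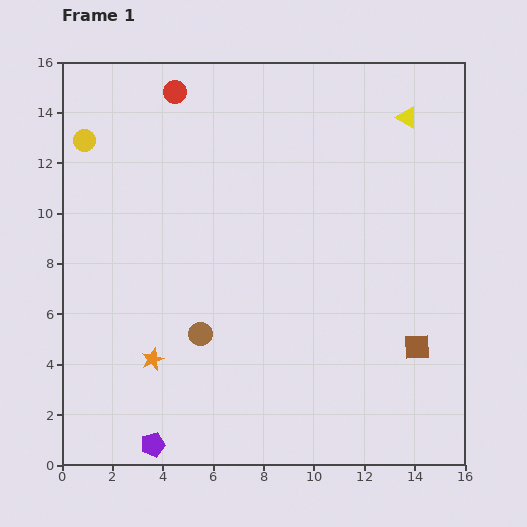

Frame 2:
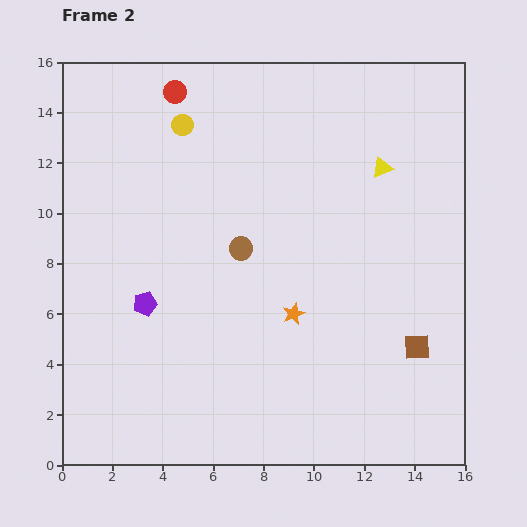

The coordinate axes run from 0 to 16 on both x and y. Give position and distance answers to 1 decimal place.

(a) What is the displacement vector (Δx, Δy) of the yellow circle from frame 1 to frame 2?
(3.9, 0.6)

The yellow circle was at (0.9, 12.9) in frame 1 and (4.8, 13.5) in frame 2.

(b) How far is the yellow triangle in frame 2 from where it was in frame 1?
2.2

The yellow triangle moved from (13.7, 13.8) to (12.7, 11.8), a distance of √(1.0² + 2.0²) ≈ 2.2.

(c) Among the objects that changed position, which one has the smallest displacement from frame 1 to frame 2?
the yellow triangle

(moved 2.2)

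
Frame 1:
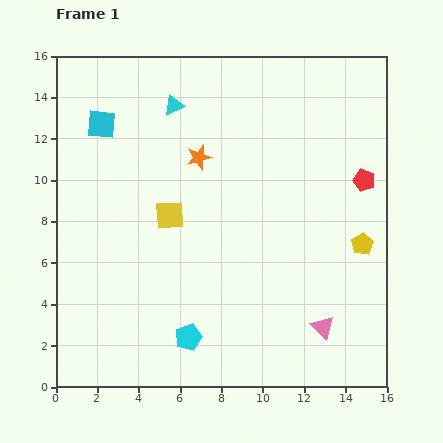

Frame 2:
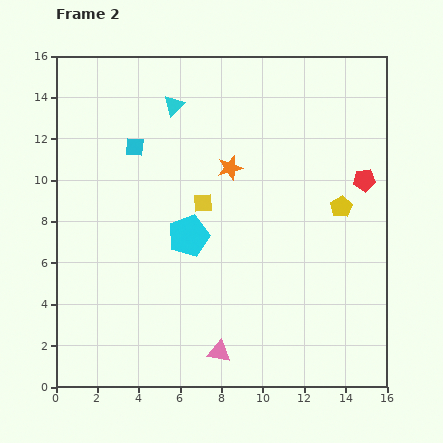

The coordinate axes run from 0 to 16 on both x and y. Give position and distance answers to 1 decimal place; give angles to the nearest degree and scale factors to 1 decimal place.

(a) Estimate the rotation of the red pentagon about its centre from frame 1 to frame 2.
23° counter-clockwise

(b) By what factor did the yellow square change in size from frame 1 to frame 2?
0.7×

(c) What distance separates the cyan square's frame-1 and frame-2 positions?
1.9

The cyan square moved from (2.2, 12.7) to (3.8, 11.6), a distance of √(1.6² + 1.1²) ≈ 1.9.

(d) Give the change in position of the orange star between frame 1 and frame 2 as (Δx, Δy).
(1.5, -0.5)

The orange star was at (6.9, 11.1) in frame 1 and (8.4, 10.6) in frame 2.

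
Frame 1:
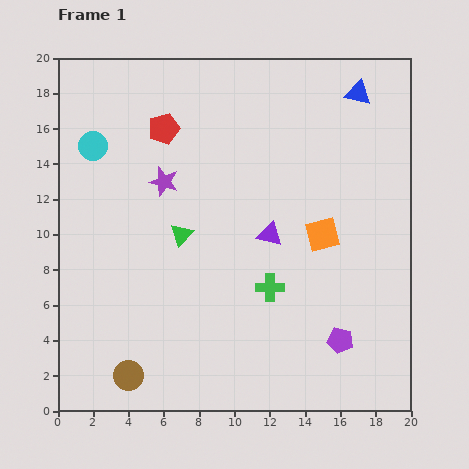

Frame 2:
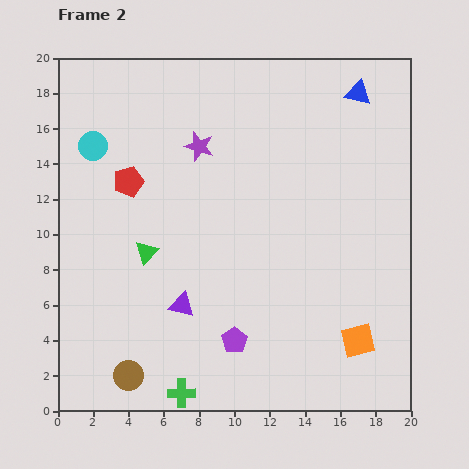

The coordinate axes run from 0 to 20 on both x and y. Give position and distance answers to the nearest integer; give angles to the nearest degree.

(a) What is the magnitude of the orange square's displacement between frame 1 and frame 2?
6

The orange square moved from (15, 10) to (17, 4), a distance of √(2² + 6²) ≈ 6.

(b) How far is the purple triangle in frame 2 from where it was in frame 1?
6

The purple triangle moved from (12, 10) to (7, 6), a distance of √(5² + 4²) ≈ 6.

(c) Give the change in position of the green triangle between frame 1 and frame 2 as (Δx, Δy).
(-2, -1)

The green triangle was at (7, 10) in frame 1 and (5, 9) in frame 2.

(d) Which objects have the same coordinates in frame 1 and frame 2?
the blue triangle, the brown circle, the cyan circle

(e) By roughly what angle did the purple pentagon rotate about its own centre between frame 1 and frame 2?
26° clockwise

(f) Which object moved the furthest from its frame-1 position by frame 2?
the green cross

(moved 8; next 6)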